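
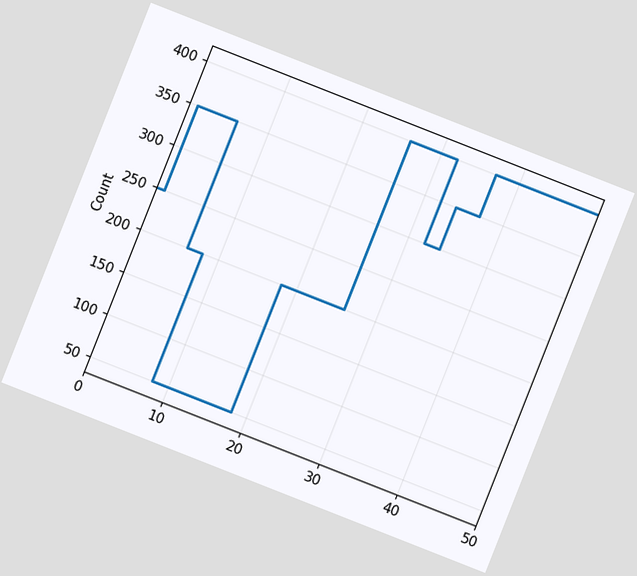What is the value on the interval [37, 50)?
400

The chart is tilted about 22° clockwise. On [37, 50) the step sits at 400.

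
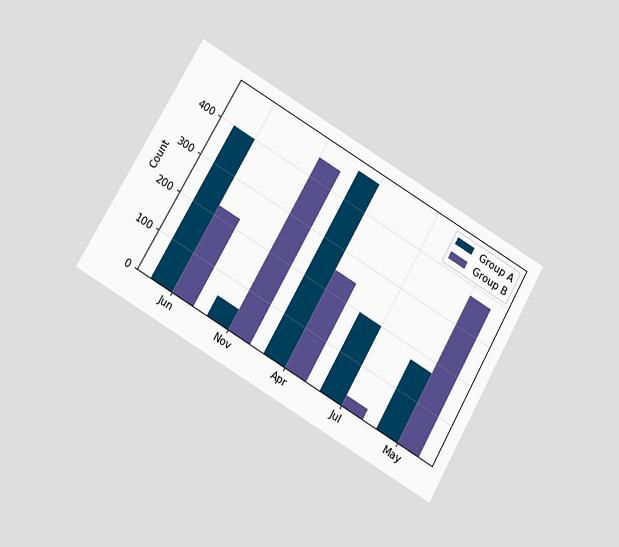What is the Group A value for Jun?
The chart is tilted about 30° clockwise and viewed slightly from below. The Group A bar at Jun reaches 400 on the y-axis.

400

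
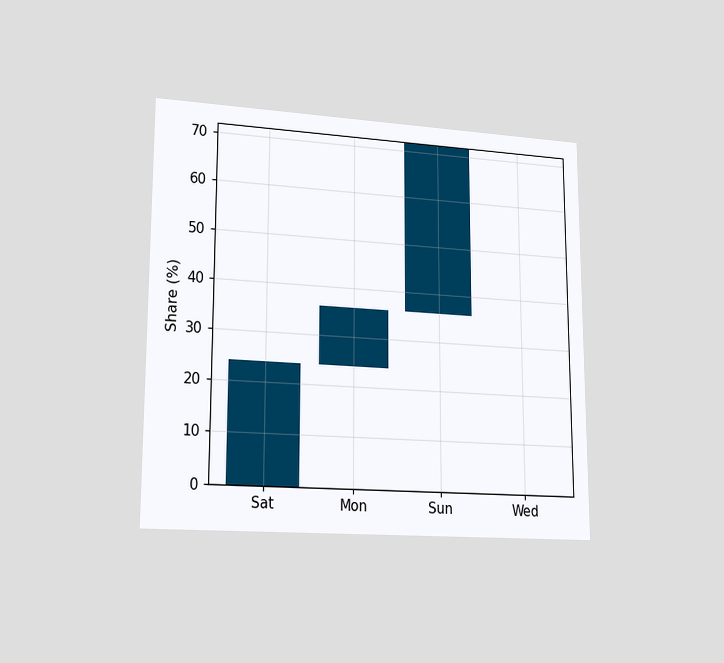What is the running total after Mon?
The chart is viewed slightly from the left. After Mon the running total reaches 36%.

36%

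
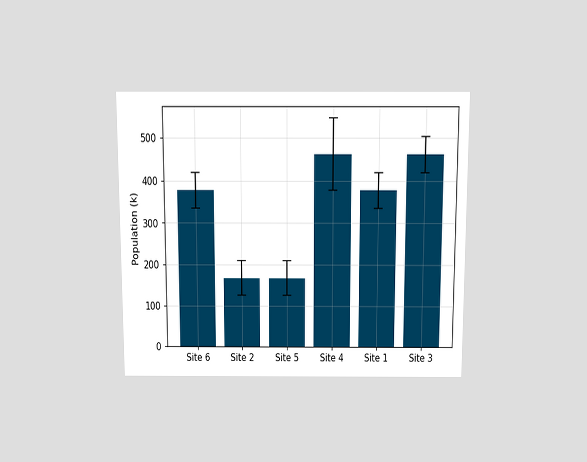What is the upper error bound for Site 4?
The chart is viewed slightly from above. The Site 4 bar's upper whisker reaches 546k.

546k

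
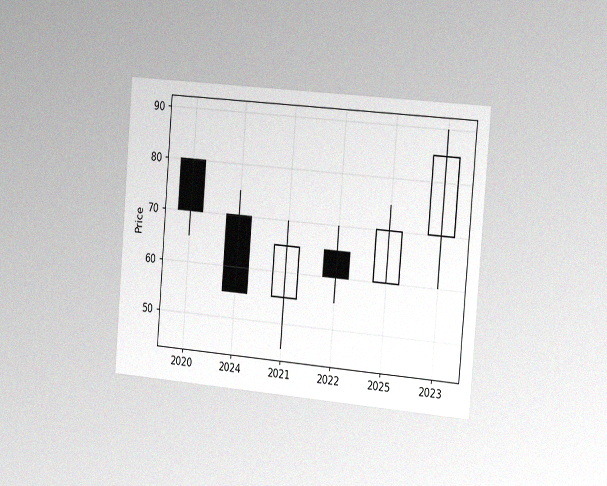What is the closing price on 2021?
65

The chart is tilted about 5° clockwise and viewed slightly from the right, with some photo noise. The 2021 candle closes at 65.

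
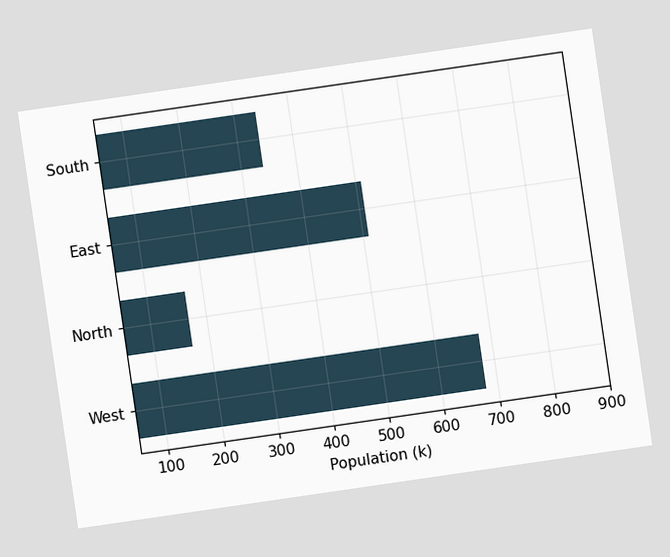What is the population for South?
340k

The chart is tilted about 8° counter-clockwise. Reading along the chart's x-axis, the South bar reaches 340k.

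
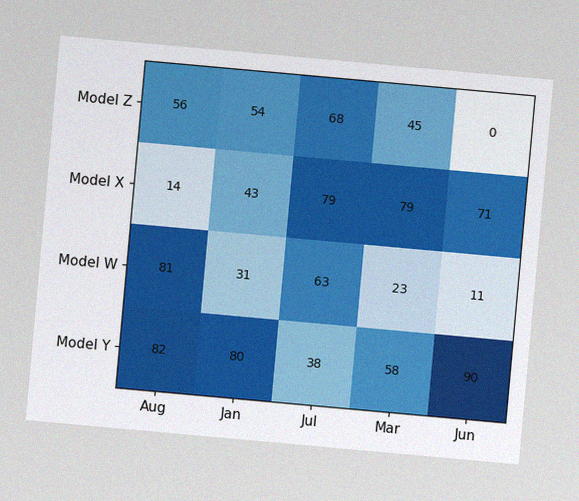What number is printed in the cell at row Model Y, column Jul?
38

The chart is tilted about 5° clockwise, with some photo noise. The (Model Y, Jul) cell reads 38.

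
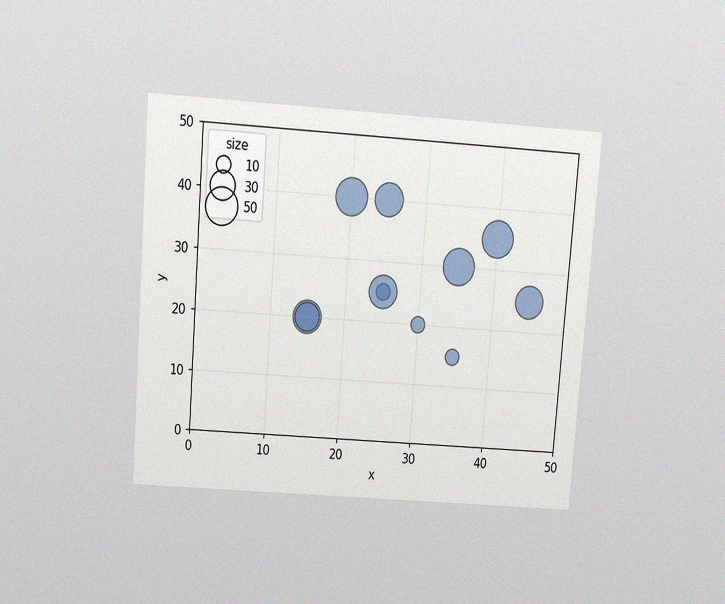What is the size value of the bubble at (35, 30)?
The chart is tilted about 4° clockwise and viewed slightly from above, with some photo noise. Matching the bubble at (35, 30) against the size legend gives 50.

50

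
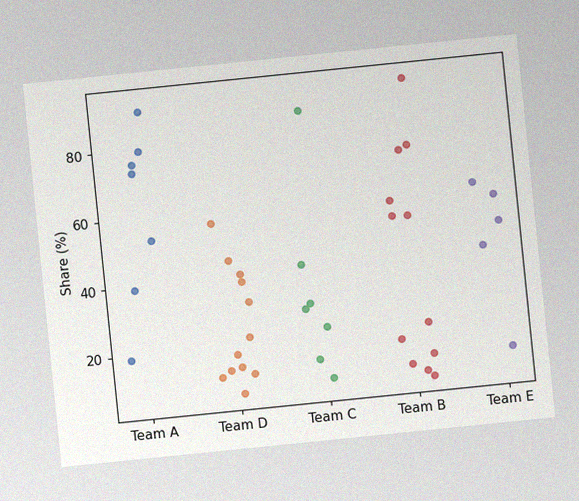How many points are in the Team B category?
The chart is tilted about 6° counter-clockwise, with some photo noise. Counting the markers in the Team B column gives 12.

12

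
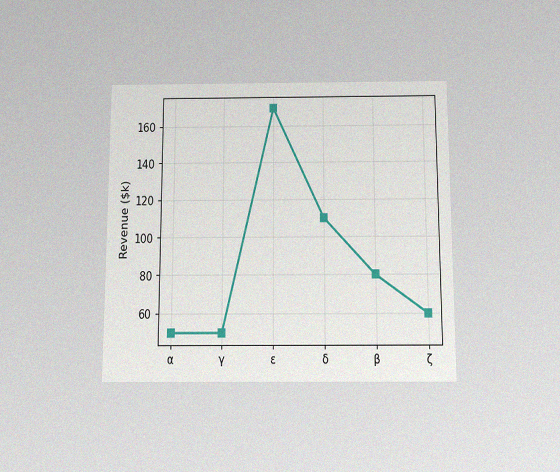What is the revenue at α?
$50k

The chart is viewed slightly from below, with some photo noise. At α, the line is at $50k.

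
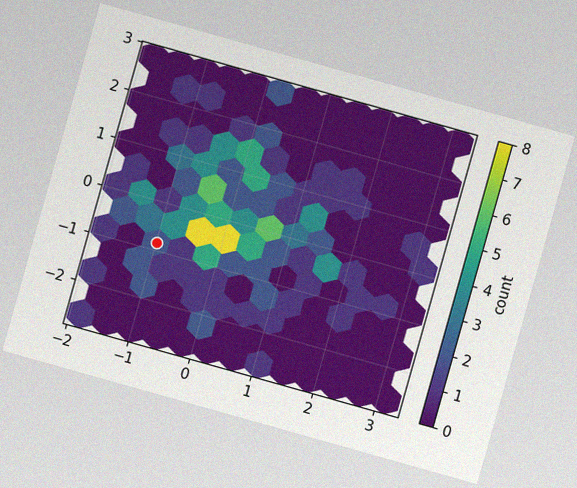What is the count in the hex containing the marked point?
The chart is tilted about 16° clockwise, with some photo noise. The marked hex reads 2 on the colorbar.

2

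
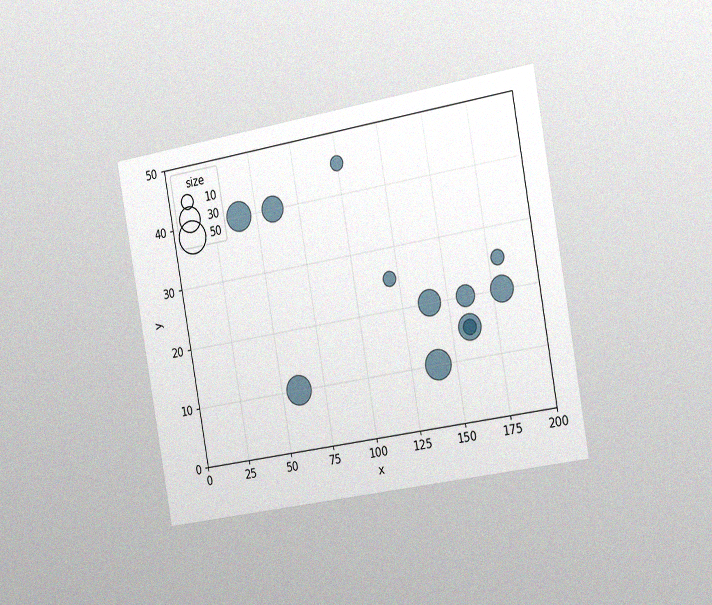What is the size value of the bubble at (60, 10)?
40

The chart is tilted about 10° counter-clockwise and viewed slightly from the right, with some photo noise. Matching the bubble at (60, 10) against the size legend gives 40.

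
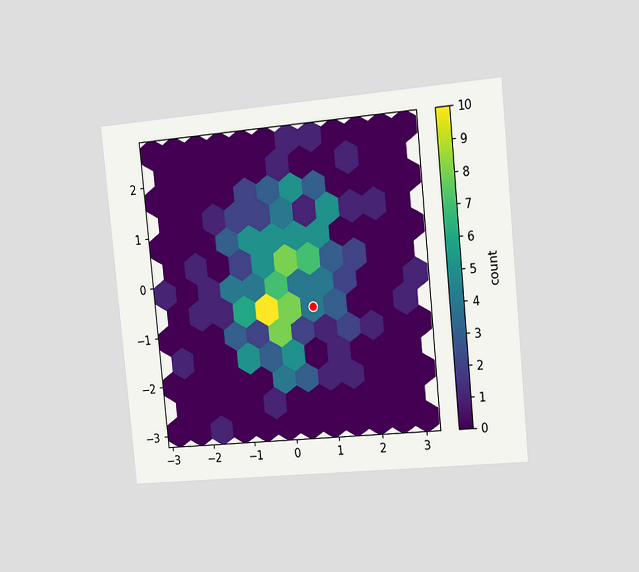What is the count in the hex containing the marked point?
4

The chart is tilted about 6° counter-clockwise and viewed slightly from the right. The marked hex reads 4 on the colorbar.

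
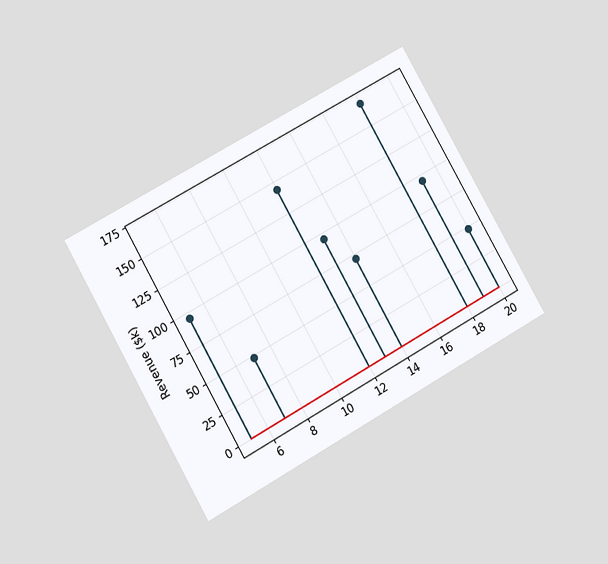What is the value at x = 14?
The chart is tilted about 30° counter-clockwise and viewed at a slight angle. The stem at x=14 reaches $72k.

$72k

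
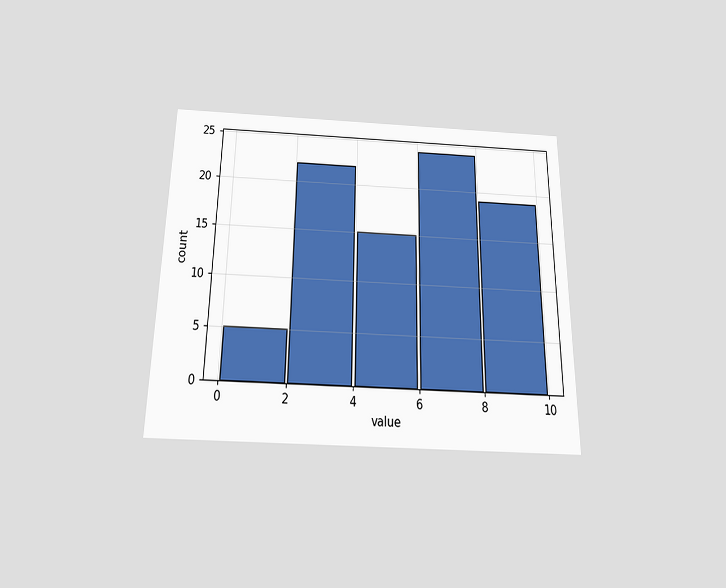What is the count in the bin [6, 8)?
The chart is viewed slightly from below. The [6, 8) bin has height 24.

24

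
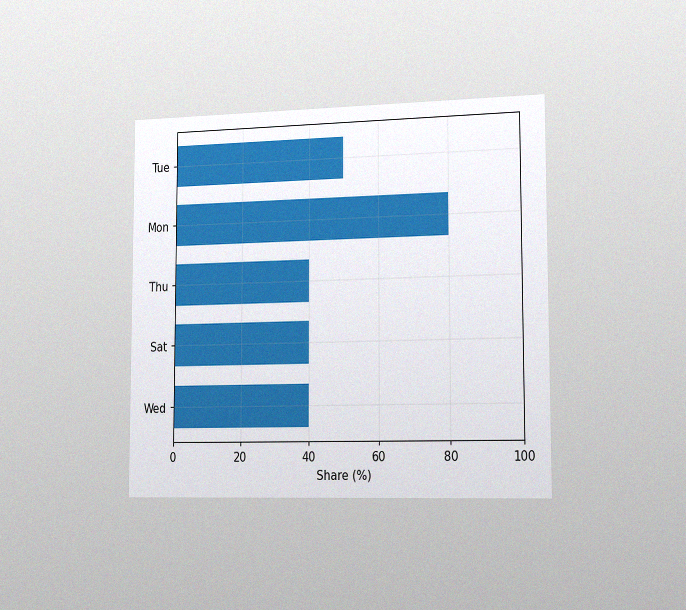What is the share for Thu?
The chart is viewed slightly from the right, with some photo noise. Reading along the chart's x-axis, the Thu bar reaches 40%.

40%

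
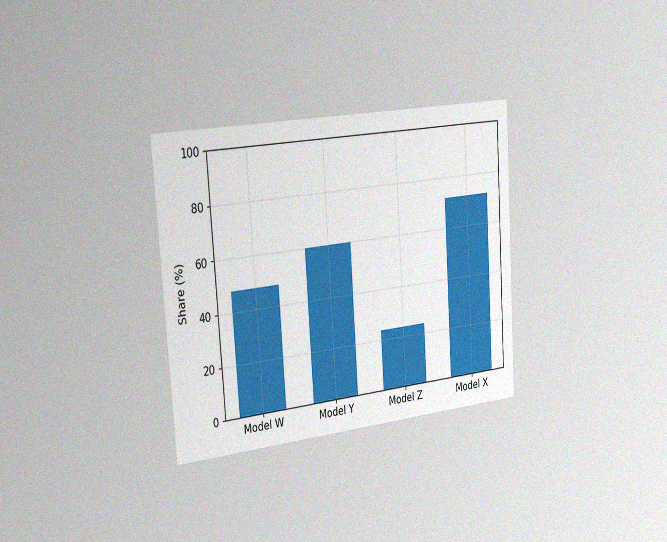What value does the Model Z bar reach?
The chart is tilted about 4° counter-clockwise and viewed slightly from the left, with some photo noise. Reading along the chart's y-axis, the Model Z bar reaches 24%.

24%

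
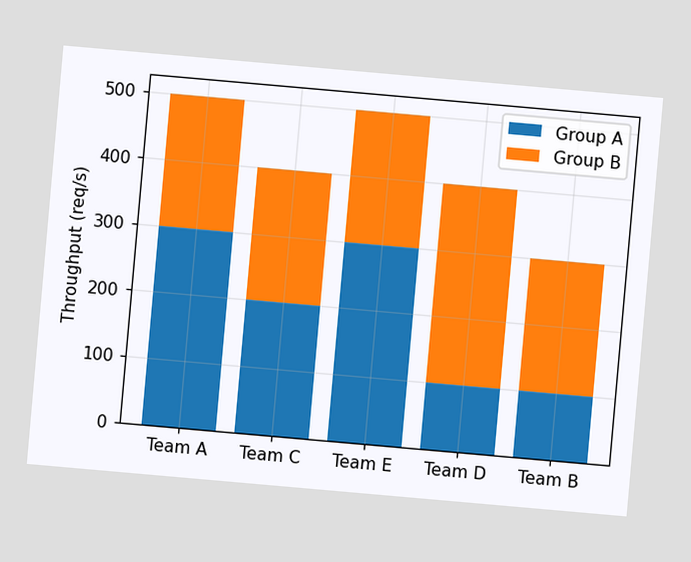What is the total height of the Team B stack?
300req/s

The chart is tilted about 5° clockwise. The Team B stack's top reaches 300req/s on the y-axis.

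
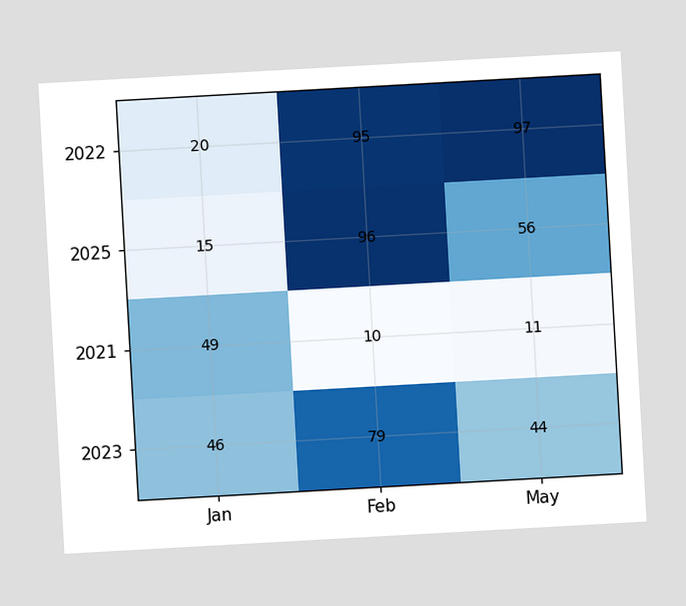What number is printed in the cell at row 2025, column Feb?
The chart is tilted about 3° counter-clockwise. The (2025, Feb) cell reads 96.

96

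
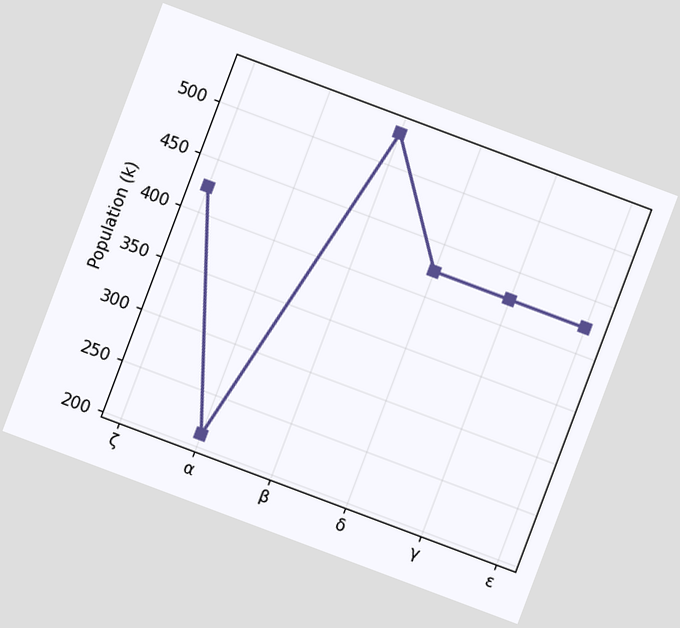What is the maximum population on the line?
530k

The chart is tilted about 21° clockwise. The highest point is at β, and reading across to the y-axis gives 530k.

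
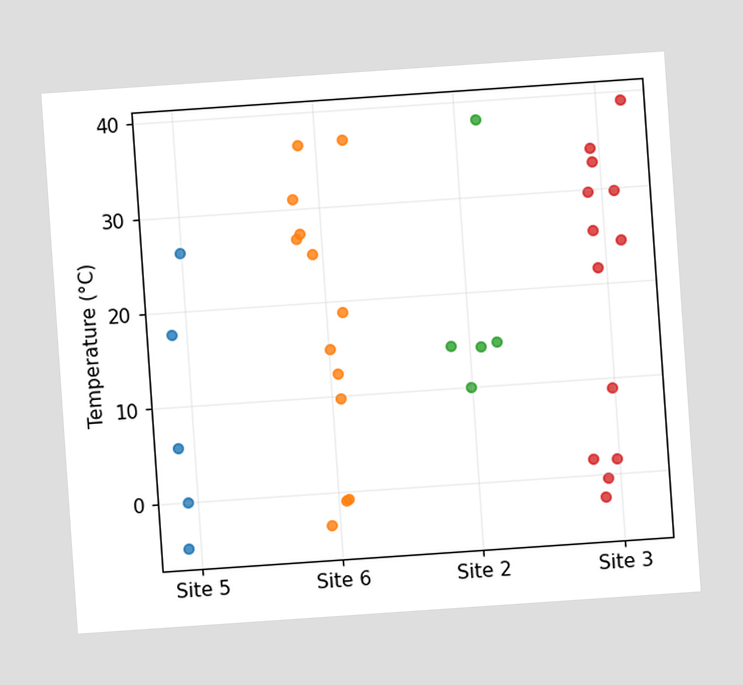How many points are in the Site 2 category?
5

The chart is tilted about 4° counter-clockwise. Counting the markers in the Site 2 column gives 5.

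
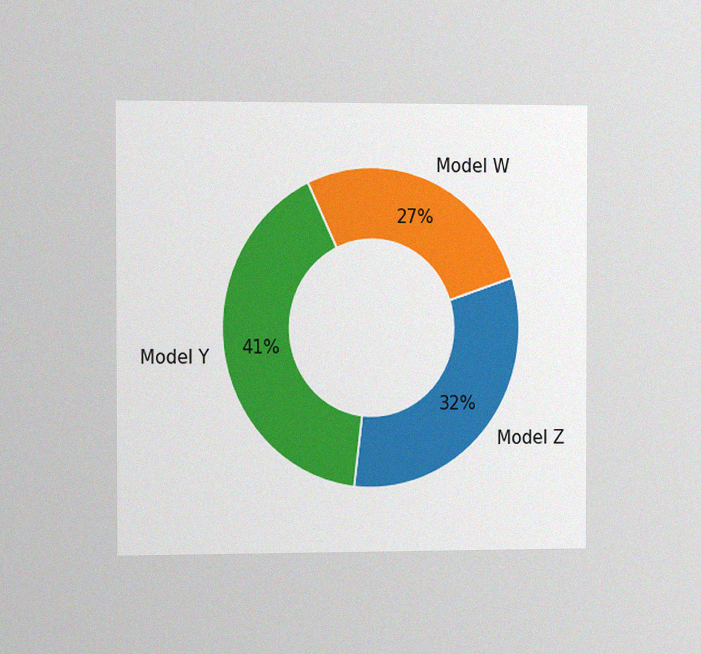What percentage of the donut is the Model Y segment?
The chart is viewed slightly from the left, with some photo noise. The Model Y segment takes up 41% of the ring.

41%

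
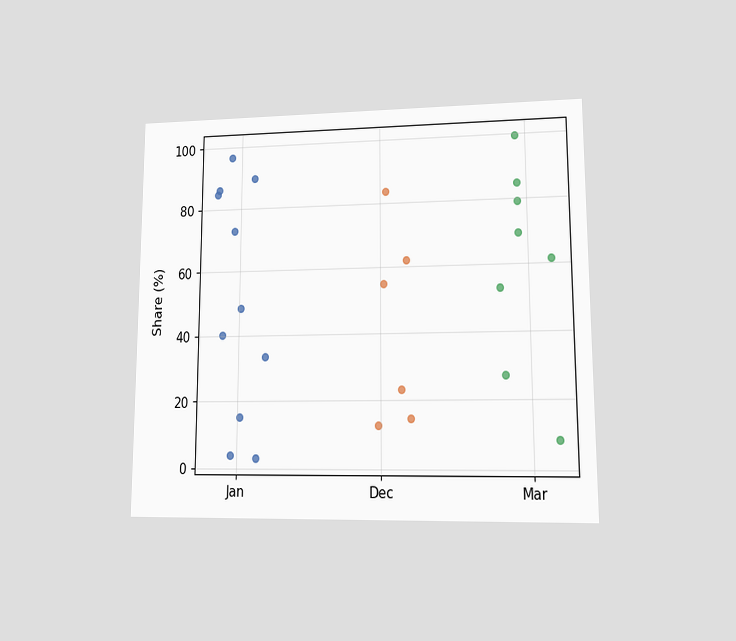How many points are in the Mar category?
8

The chart is viewed at a slight angle. Counting the markers in the Mar column gives 8.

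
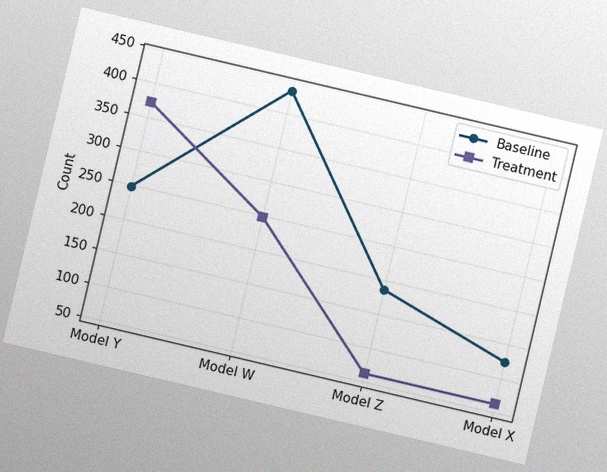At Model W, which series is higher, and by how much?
Baseline, by 186

The chart is tilted about 13° clockwise, with some photo noise. At Model W, Baseline sits above the other line by 186.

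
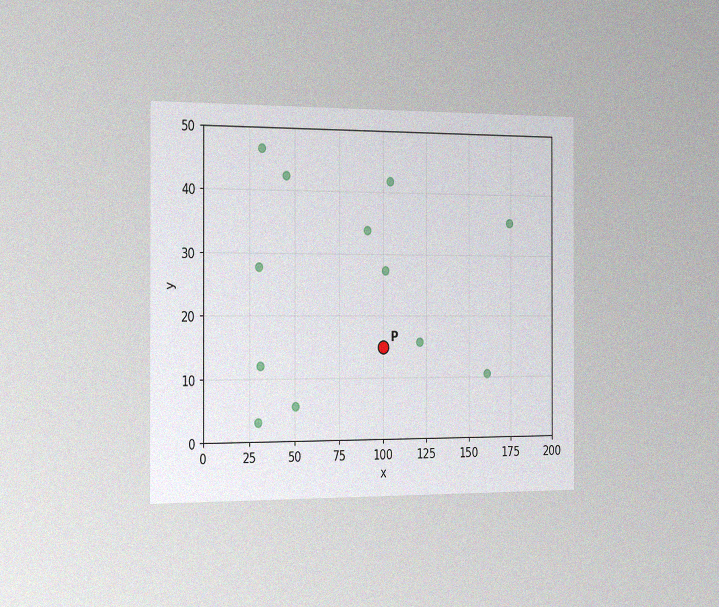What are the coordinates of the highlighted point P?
(100, 15)

The chart is viewed slightly from the left, with some photo noise. Following the gridlines from P to each axis, P sits at (100, 15).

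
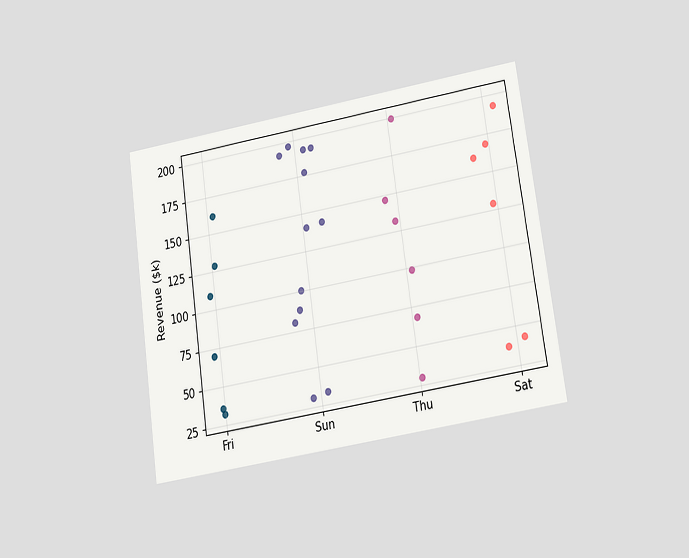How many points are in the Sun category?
The chart is tilted about 8° counter-clockwise and viewed slightly from below. Counting the markers in the Sun column gives 12.

12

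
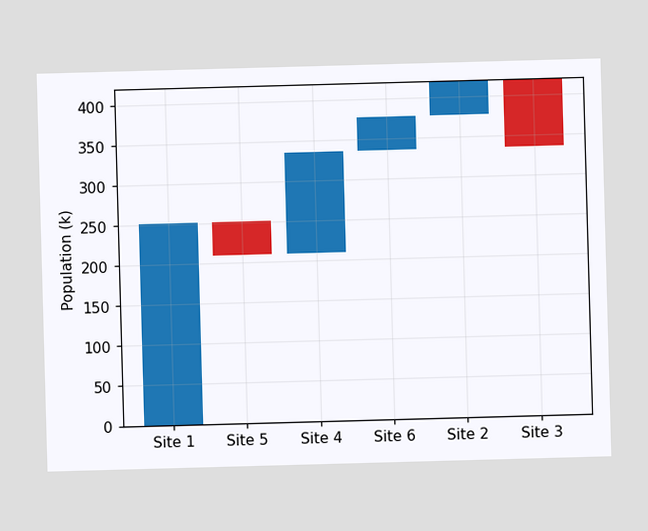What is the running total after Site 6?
378k

After Site 6 the running total reaches 378k.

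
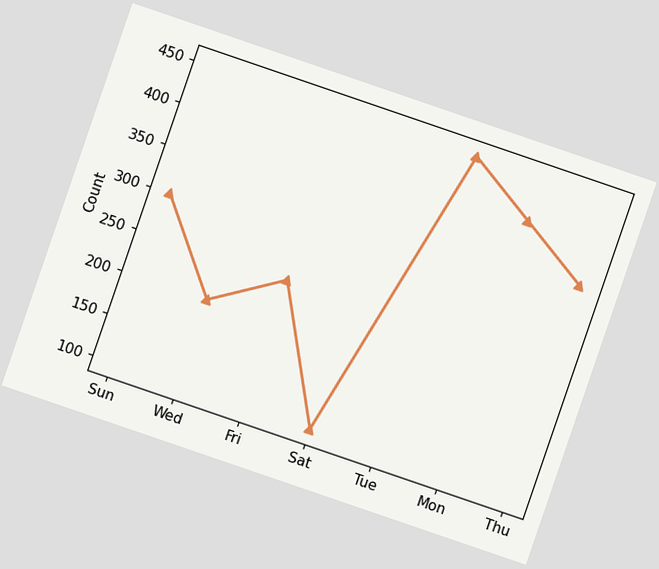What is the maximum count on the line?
450

The chart is tilted about 19° clockwise. The highest point is at Tue, and reading across to the y-axis gives 450.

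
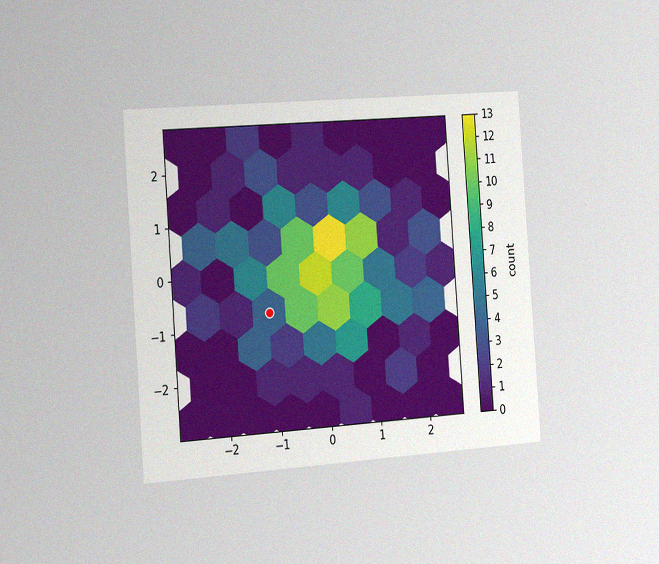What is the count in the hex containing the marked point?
4

The chart is tilted about 4° counter-clockwise and viewed slightly from the left, with some photo noise. The marked hex reads 4 on the colorbar.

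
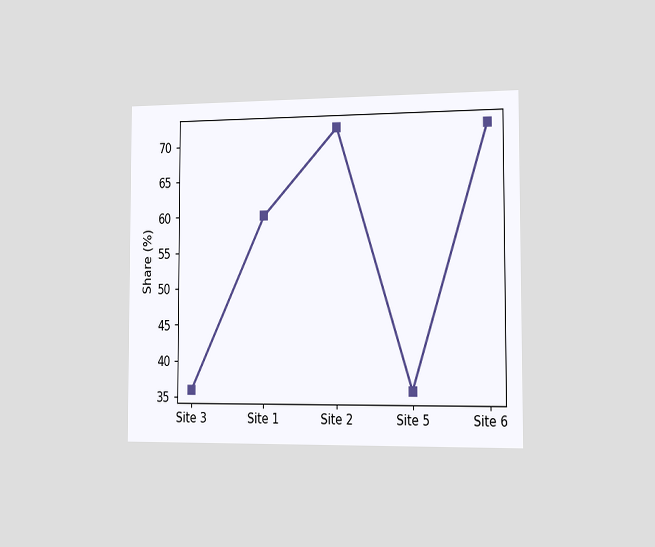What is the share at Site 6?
72%

The chart is viewed slightly from the right. At Site 6, the line is at 72%.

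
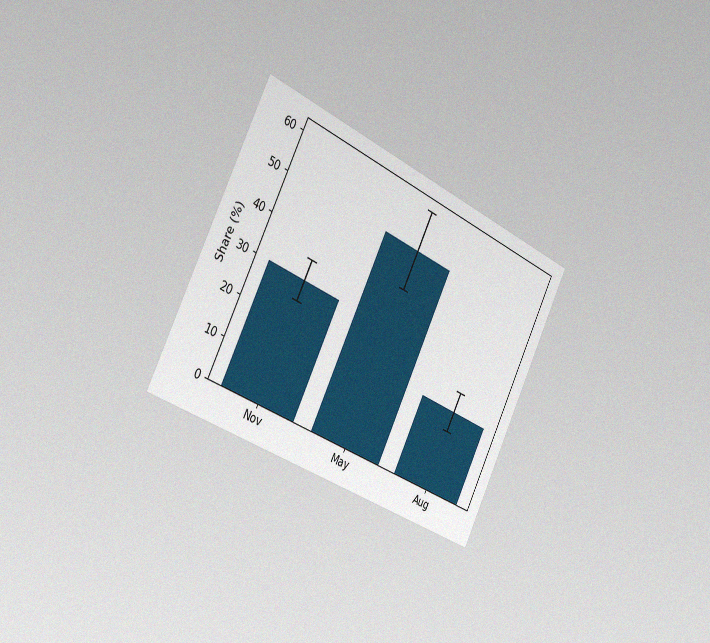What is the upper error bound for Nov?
The chart is tilted about 26° clockwise and viewed slightly from the left, with some photo noise. The Nov bar's upper whisker reaches 35%.

35%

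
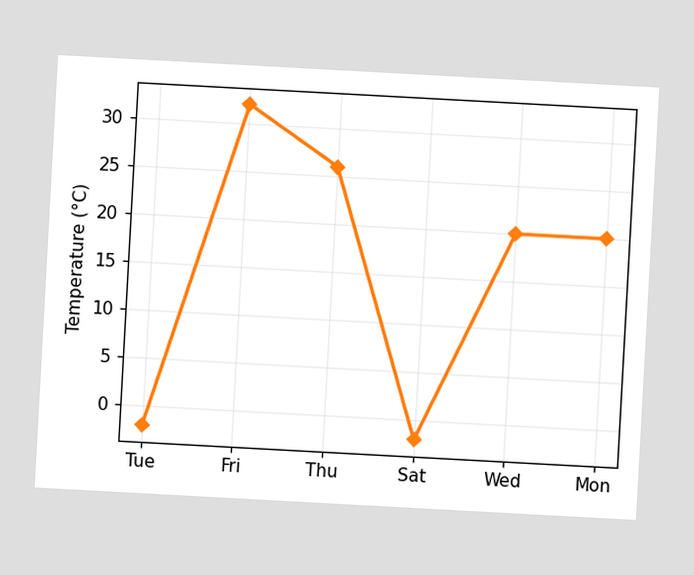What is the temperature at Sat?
The chart is tilted about 3° clockwise. At Sat, the line is at -2°C.

-2°C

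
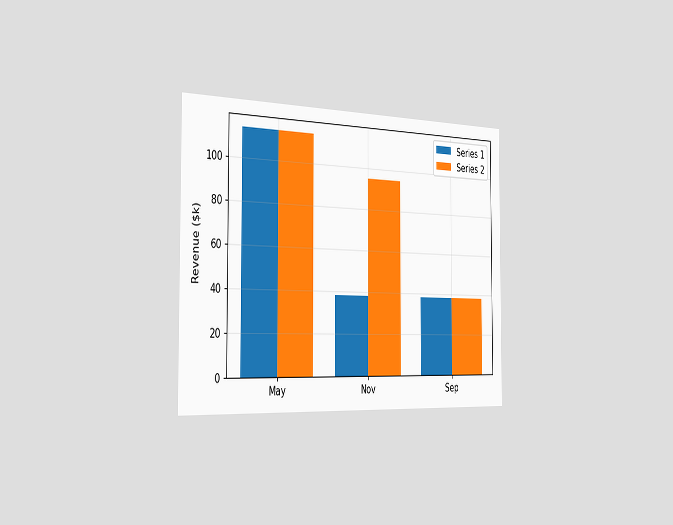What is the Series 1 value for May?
$114k

The chart is viewed slightly from the left. The Series 1 bar at May reaches $114k on the y-axis.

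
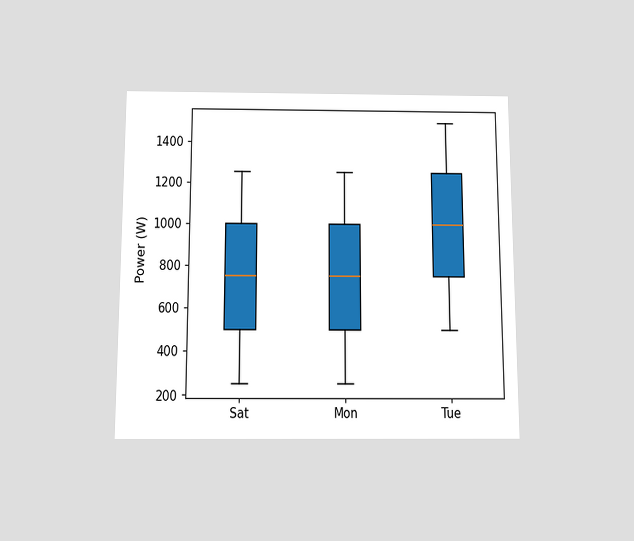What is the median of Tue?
The chart is viewed slightly from below. The median line in the Tue box sits at 1000W.

1000W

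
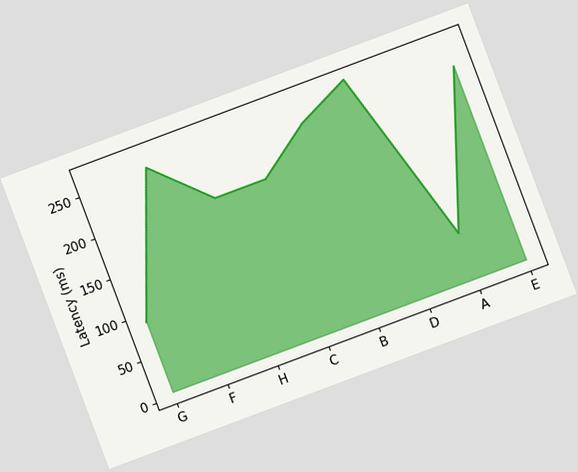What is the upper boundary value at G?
90ms

The chart is tilted about 21° counter-clockwise. At G the upper boundary is at 90ms.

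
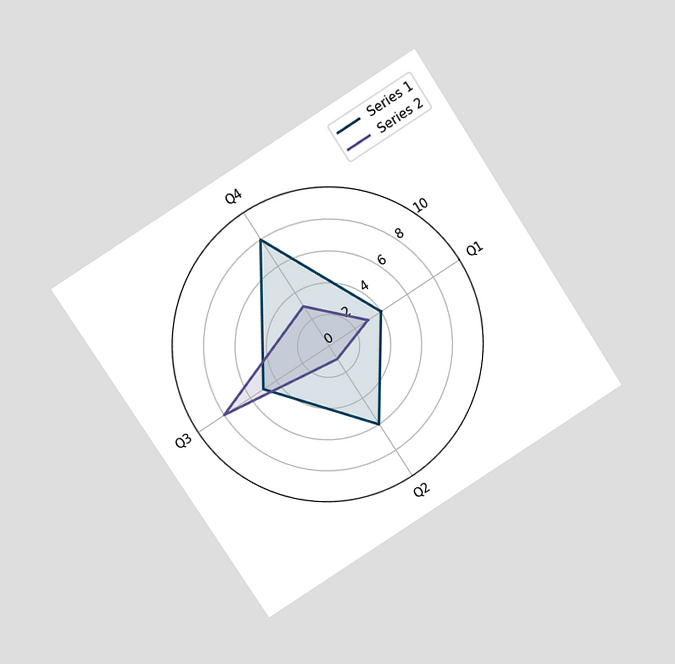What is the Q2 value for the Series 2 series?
1

The chart is tilted about 33° counter-clockwise and viewed slightly from above. On the Q2 axis, Series 2 reaches 1.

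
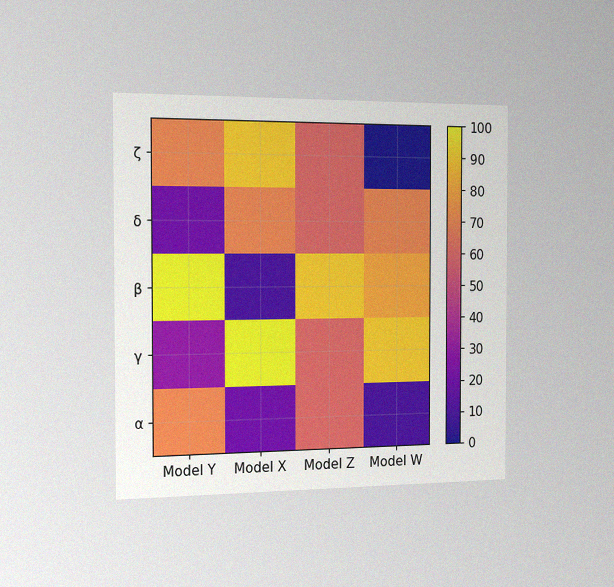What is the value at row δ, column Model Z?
The chart is viewed slightly from the left, with some photo noise. Matching cell (δ, Model Z) against the colorbar gives 60.

60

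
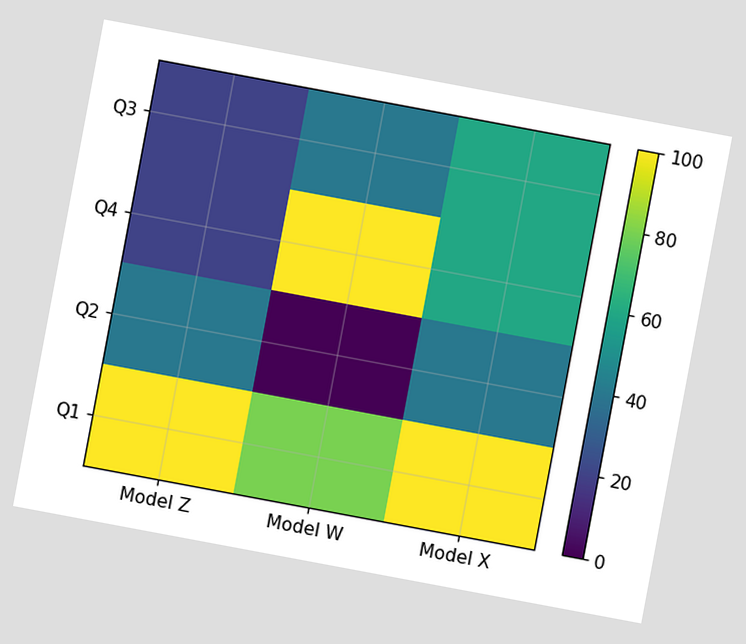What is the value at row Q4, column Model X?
The chart is tilted about 11° clockwise. Matching cell (Q4, Model X) against the colorbar gives 60.

60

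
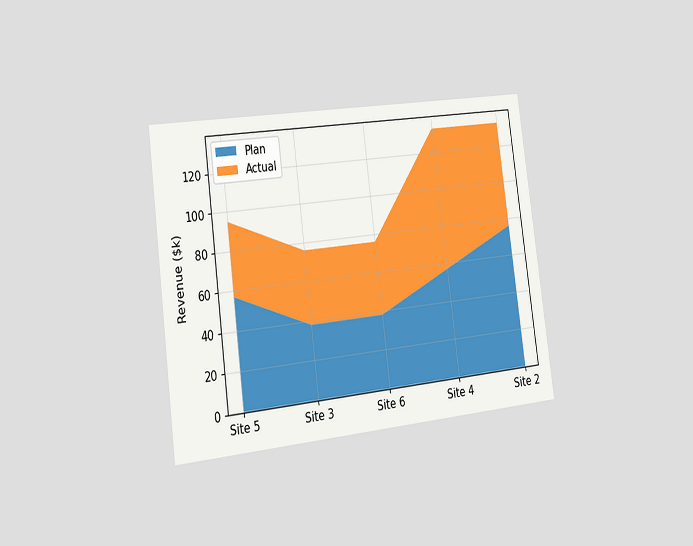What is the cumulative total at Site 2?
$133k

The chart is tilted about 7° counter-clockwise and viewed slightly from the left. The stacked total at Site 2 reaches $133k.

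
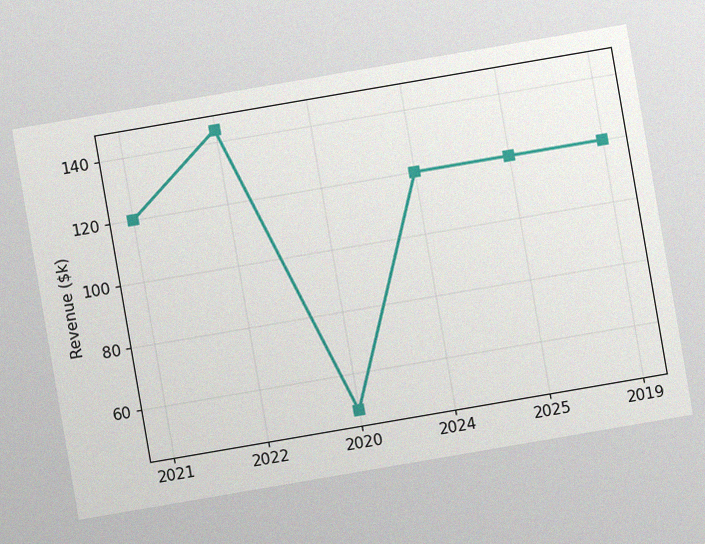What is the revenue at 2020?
$48k

The chart is tilted about 10° counter-clockwise, with some photo noise. At 2020, the line is at $48k.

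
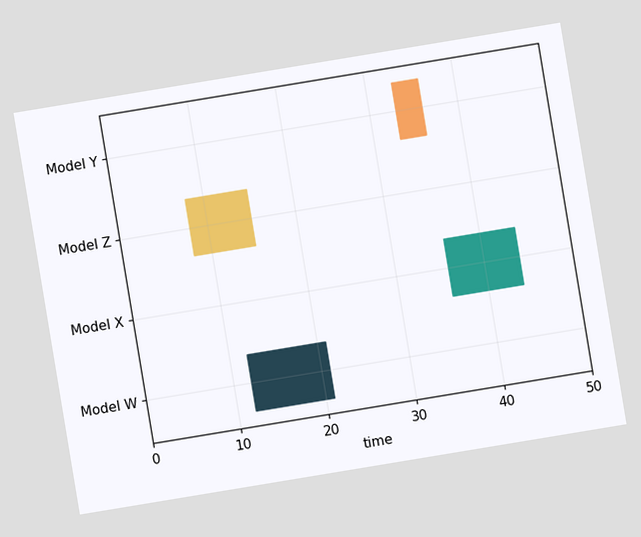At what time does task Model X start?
The chart is tilted about 9° counter-clockwise. The Model X bar begins at t=36.

36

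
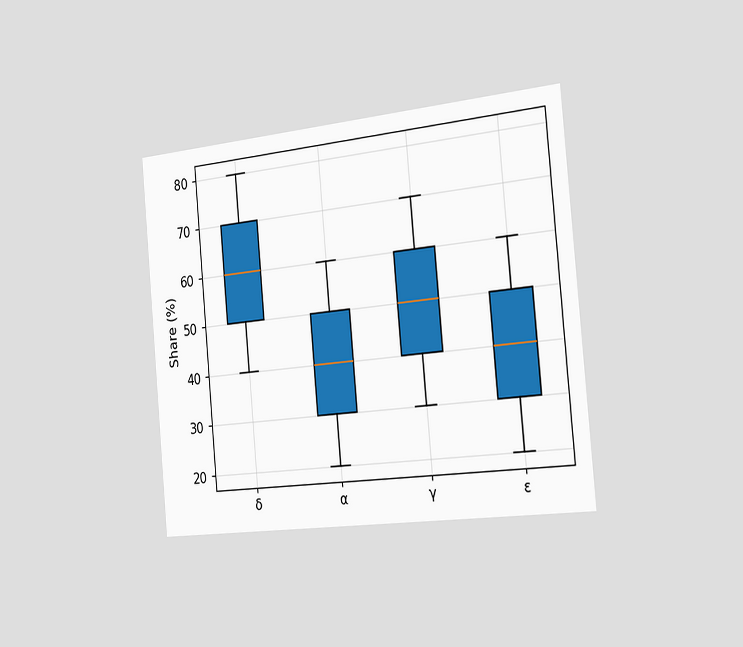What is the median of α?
The chart is tilted about 5° counter-clockwise and viewed slightly from the right. The median line in the α box sits at 40%.

40%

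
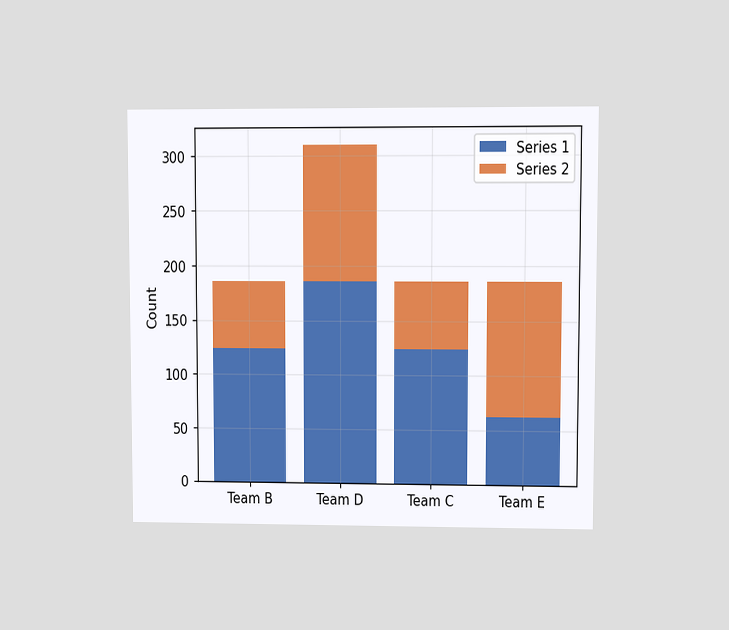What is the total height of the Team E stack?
The chart is viewed at a slight angle. The Team E stack's top reaches 186 on the y-axis.

186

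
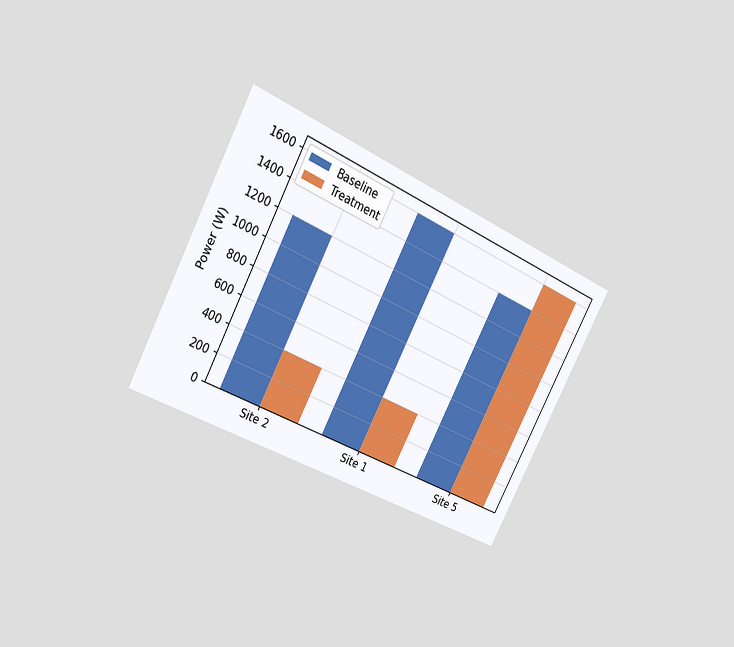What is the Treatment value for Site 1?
400W

The chart is tilted about 28° clockwise and viewed slightly from the left. The Treatment bar at Site 1 reaches 400W on the y-axis.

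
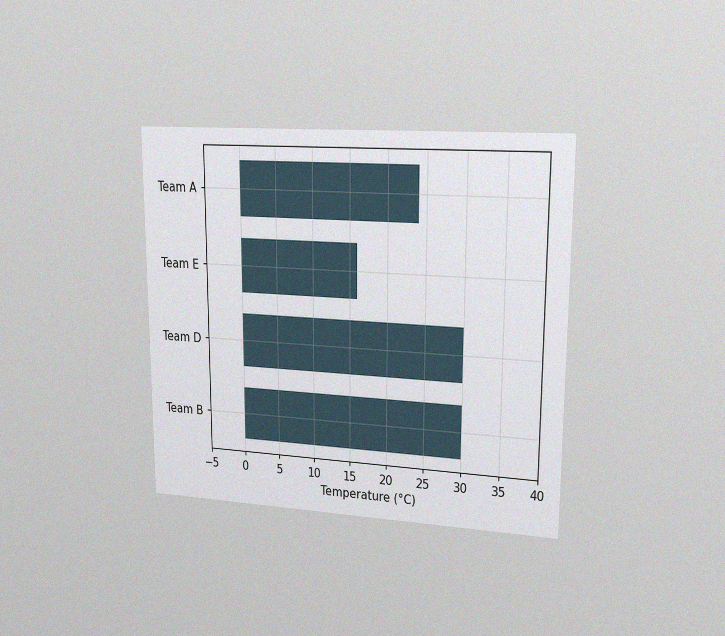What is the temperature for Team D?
The chart is viewed slightly from the right, with some photo noise. Reading along the chart's x-axis, the Team D bar reaches 30°C.

30°C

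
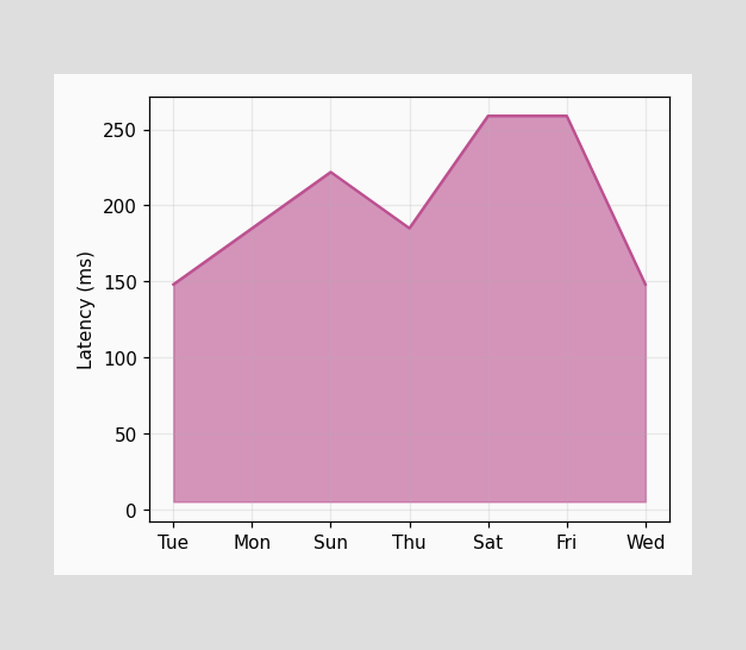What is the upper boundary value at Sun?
222ms

At Sun the upper boundary is at 222ms.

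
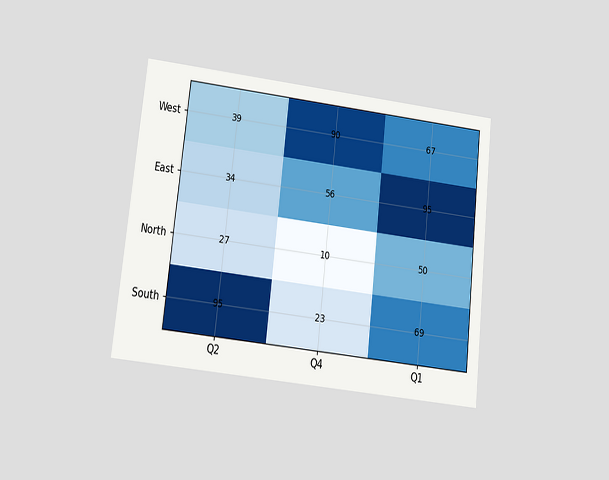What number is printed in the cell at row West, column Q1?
67

The chart is tilted about 6° clockwise and viewed at a slight angle. The (West, Q1) cell reads 67.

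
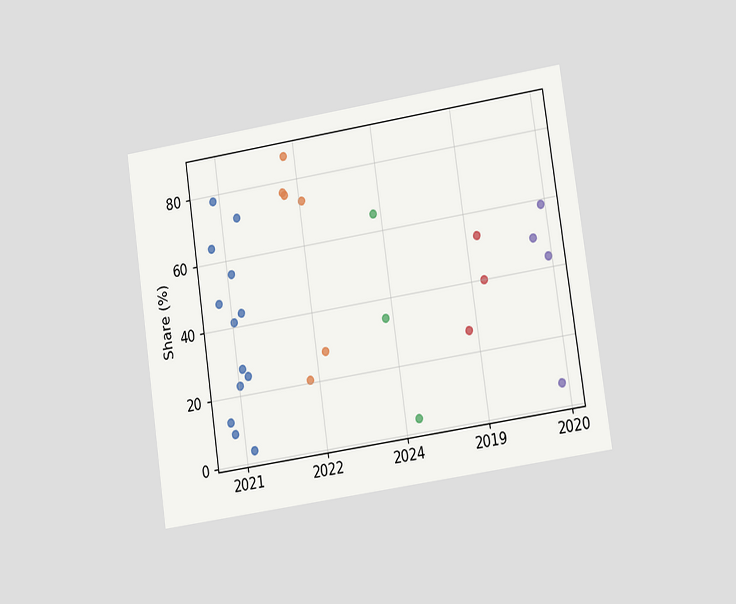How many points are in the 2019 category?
3

The chart is tilted about 8° counter-clockwise and viewed at a slight angle. Counting the markers in the 2019 column gives 3.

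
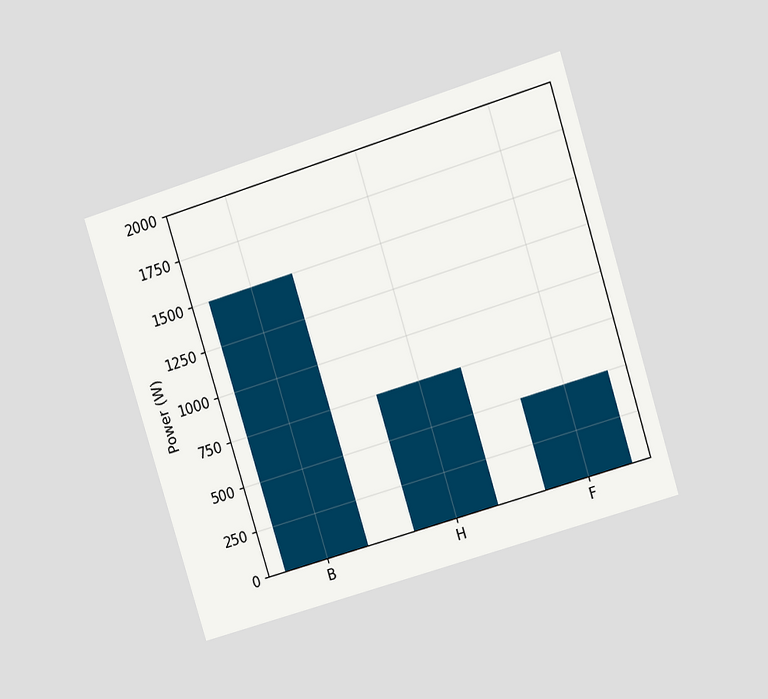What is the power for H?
The chart is tilted about 17° counter-clockwise and viewed at a slight angle. Reading along the chart's y-axis, the H bar reaches 750W.

750W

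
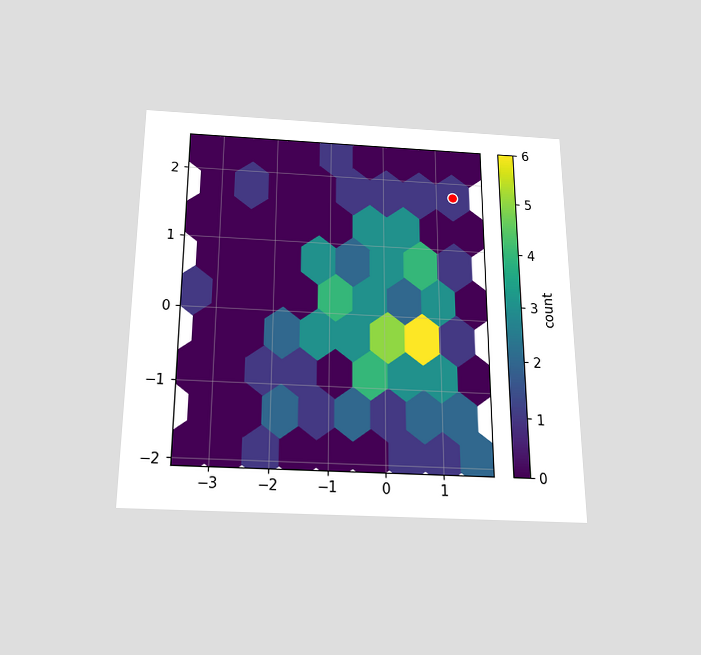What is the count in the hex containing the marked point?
1

The chart is viewed slightly from below. The marked hex reads 1 on the colorbar.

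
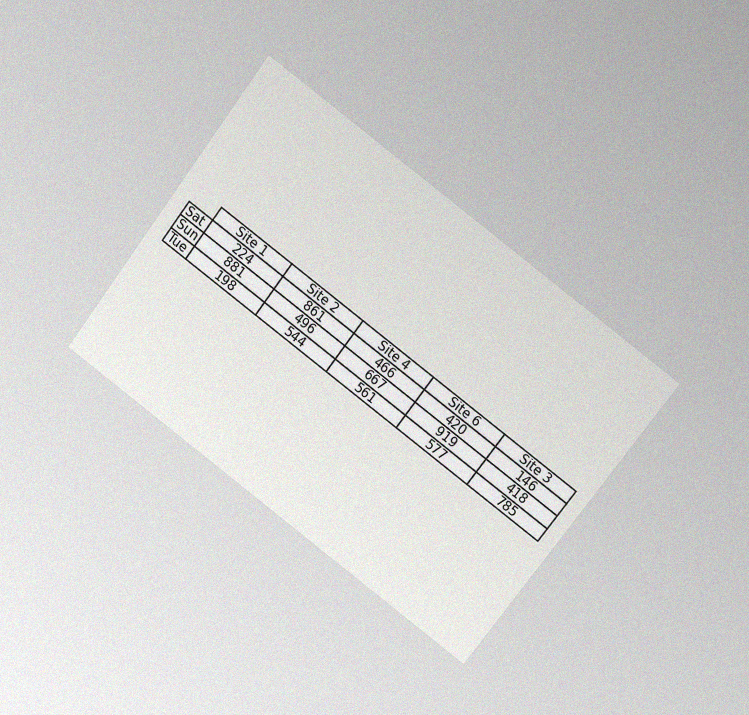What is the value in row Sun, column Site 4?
667

The chart is tilted about 37° clockwise and viewed at a slight angle, with some photo noise. The (Sun, Site 4) cell reads 667.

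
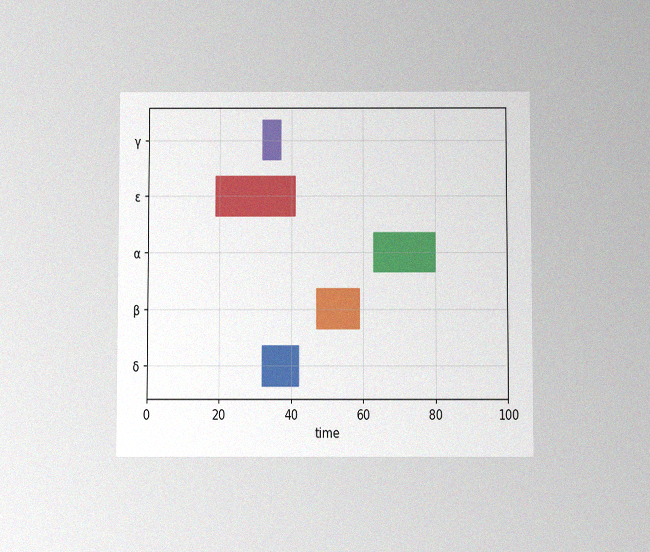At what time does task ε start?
19

The chart is viewed slightly from below, with some photo noise. The ε bar begins at t=19.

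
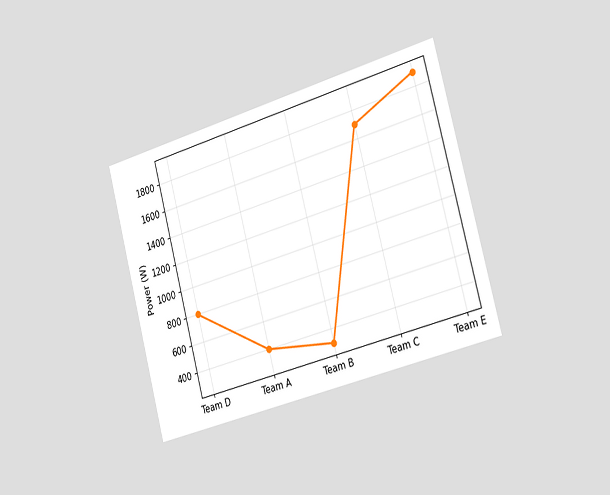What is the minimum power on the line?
300W

The chart is tilted about 15° counter-clockwise and viewed slightly from the right. The lowest point is at Team B, and reading across to the y-axis gives 300W.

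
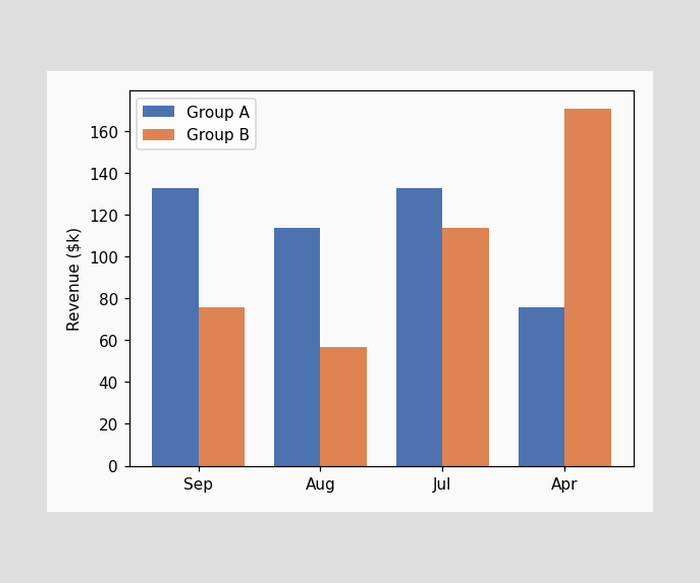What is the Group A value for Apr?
$76k

The Group A bar at Apr reaches $76k on the y-axis.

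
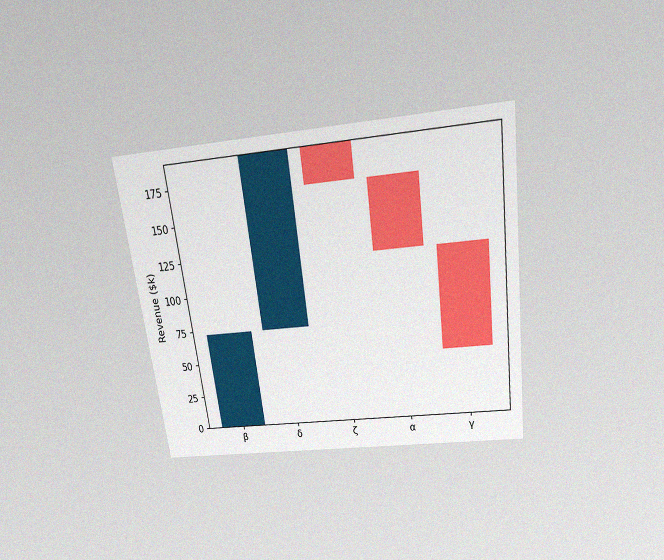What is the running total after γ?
The chart is tilted about 7° counter-clockwise and viewed slightly from above, with some photo noise. After γ the running total reaches $48k.

$48k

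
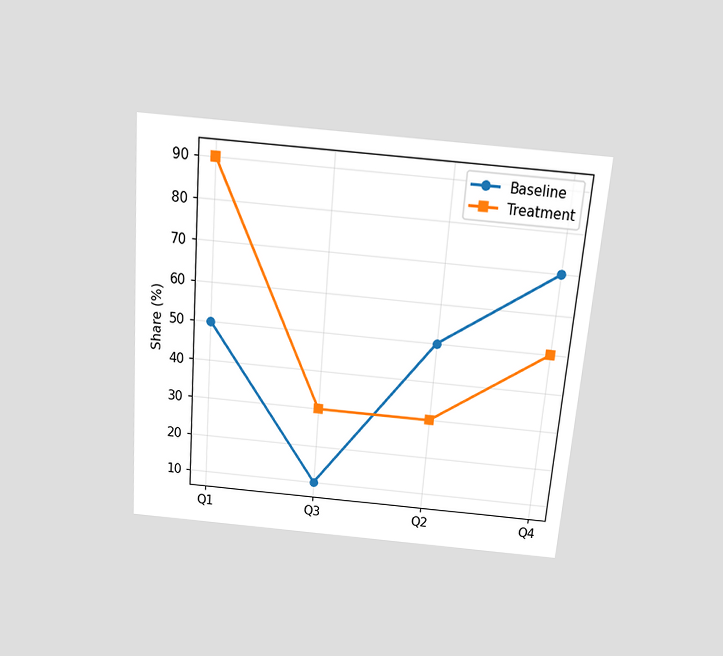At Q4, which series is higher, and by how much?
Baseline, by 20%

The chart is tilted about 5° clockwise and viewed slightly from above. At Q4, Baseline sits above the other line by 20%.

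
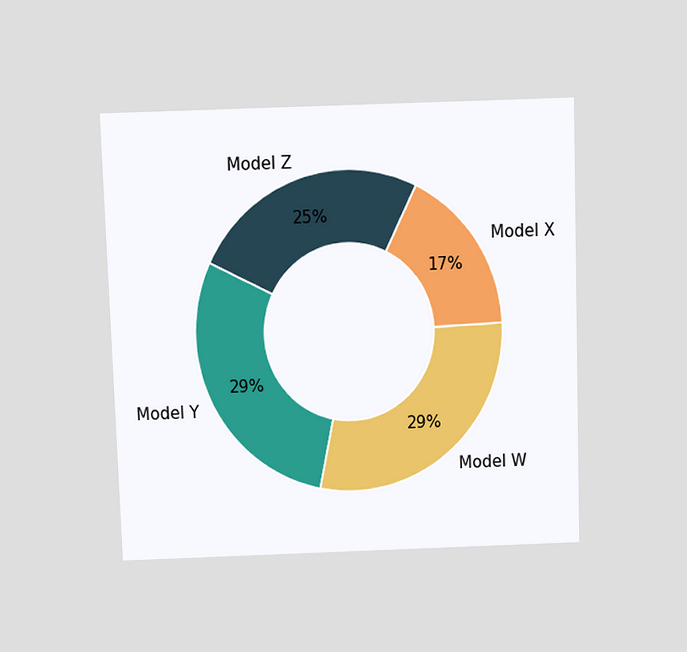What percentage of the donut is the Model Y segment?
29%

The chart is viewed slightly from above. The Model Y segment takes up 29% of the ring.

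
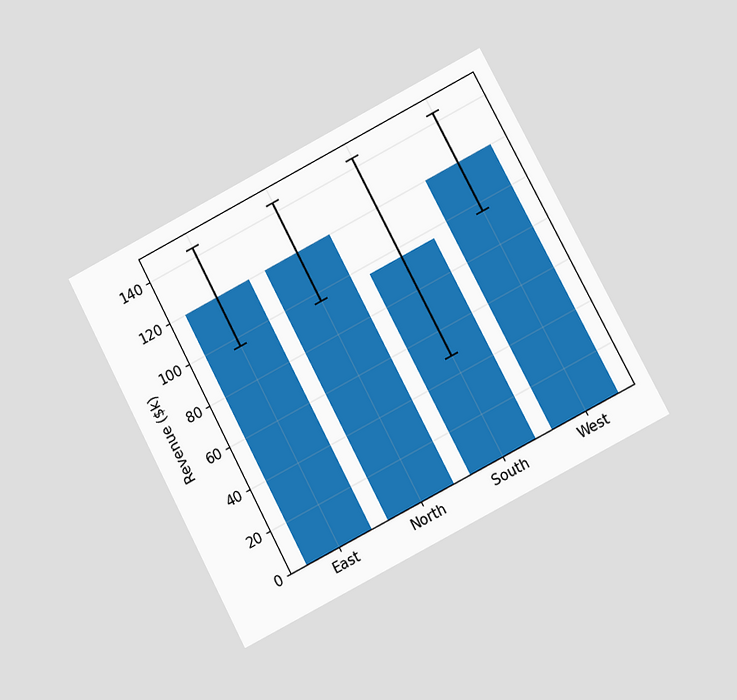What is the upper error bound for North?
$144k

The chart is tilted about 28° counter-clockwise and viewed at a slight angle. The North bar's upper whisker reaches $144k.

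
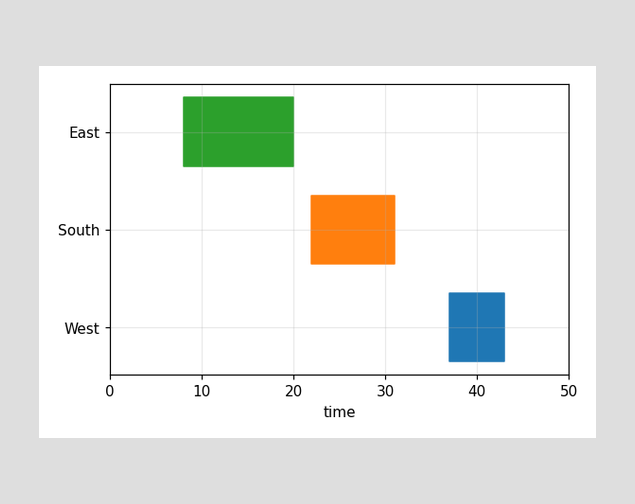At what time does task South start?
22

The South bar begins at t=22.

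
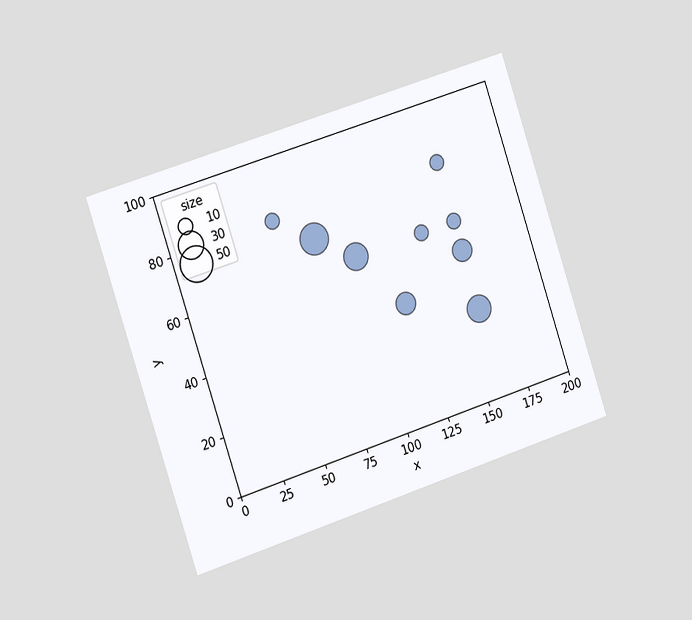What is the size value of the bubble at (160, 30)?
30

The chart is tilted about 18° counter-clockwise and viewed slightly from the left. Matching the bubble at (160, 30) against the size legend gives 30.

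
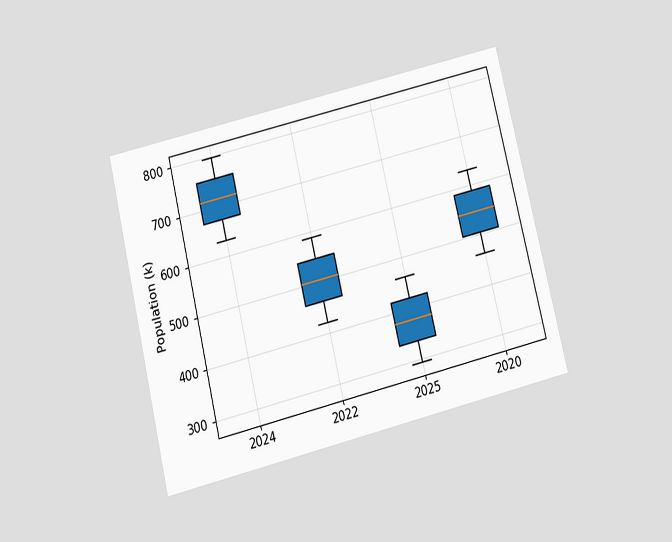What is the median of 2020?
The chart is tilted about 14° counter-clockwise and viewed slightly from below. The median line in the 2020 box sits at 546k.

546k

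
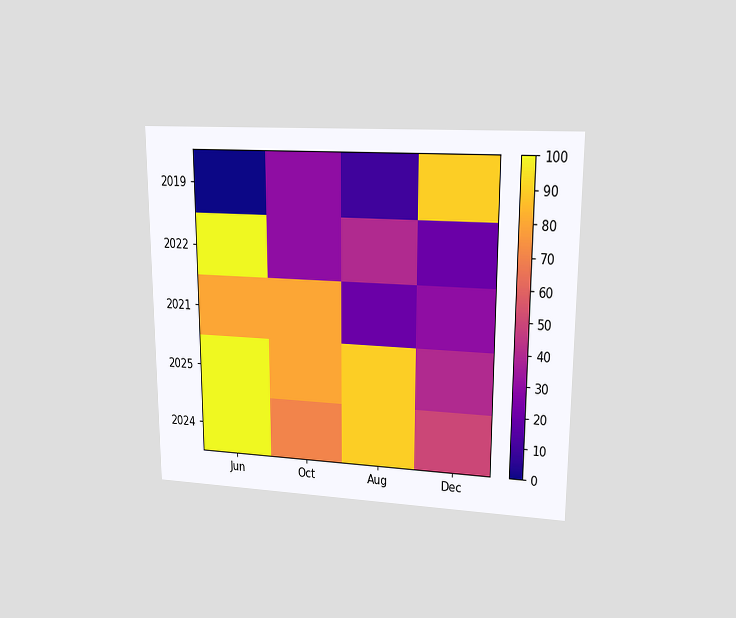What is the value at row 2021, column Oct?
80

The chart is viewed at a slight angle. Matching cell (2021, Oct) against the colorbar gives 80.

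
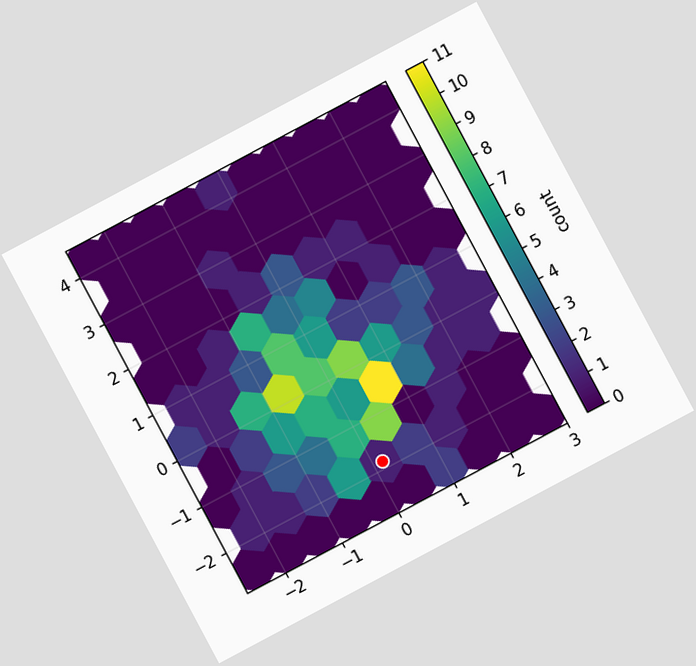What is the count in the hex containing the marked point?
1

The chart is tilted about 28° counter-clockwise. The marked hex reads 1 on the colorbar.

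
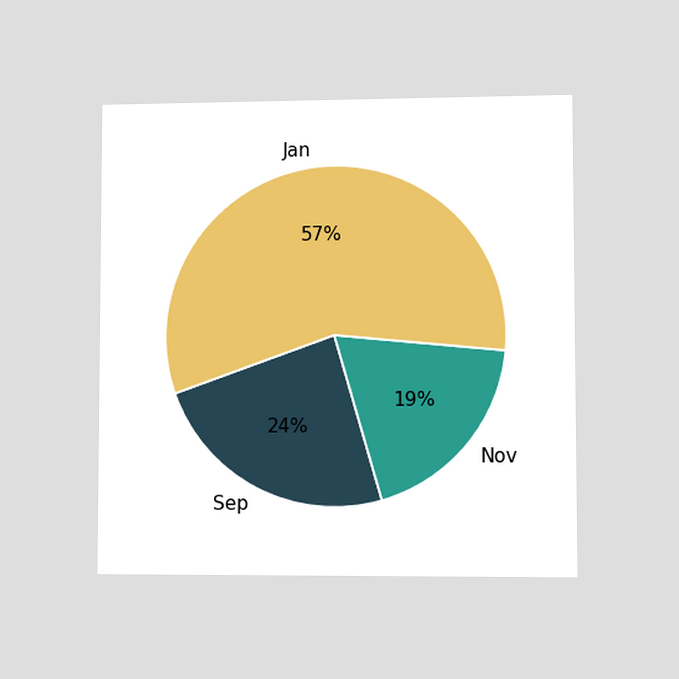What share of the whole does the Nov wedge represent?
19%

The chart is viewed at a slight angle. The Nov slice takes up 19% of the pie.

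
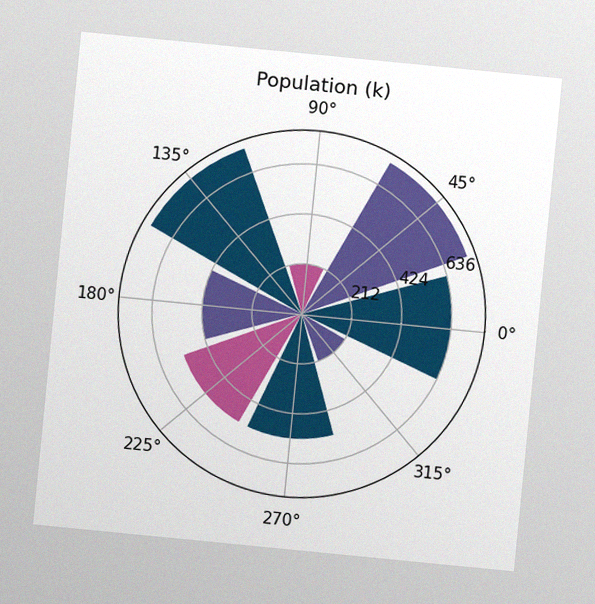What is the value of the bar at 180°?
The chart is tilted about 6° clockwise, with some photo noise. The bar at 180° reaches 424k on the radial axis.

424k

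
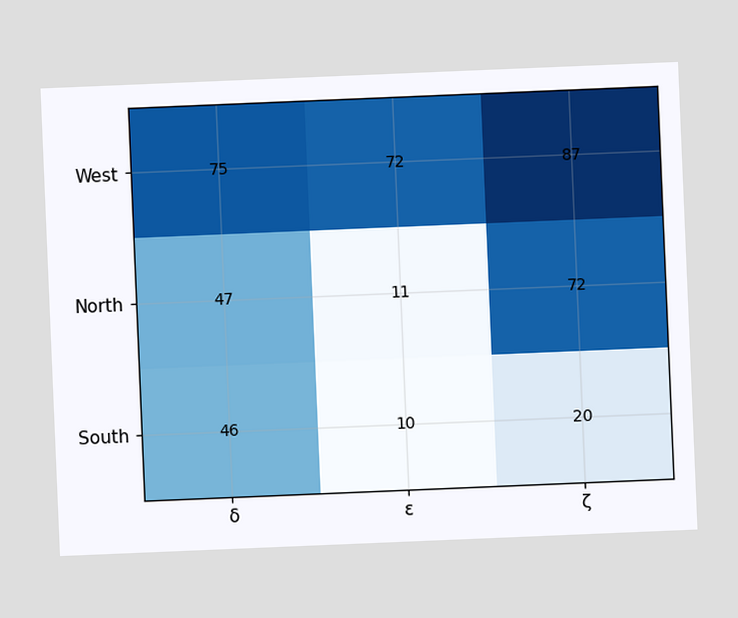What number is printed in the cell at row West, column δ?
The chart is tilted about 2° counter-clockwise. The (West, δ) cell reads 75.

75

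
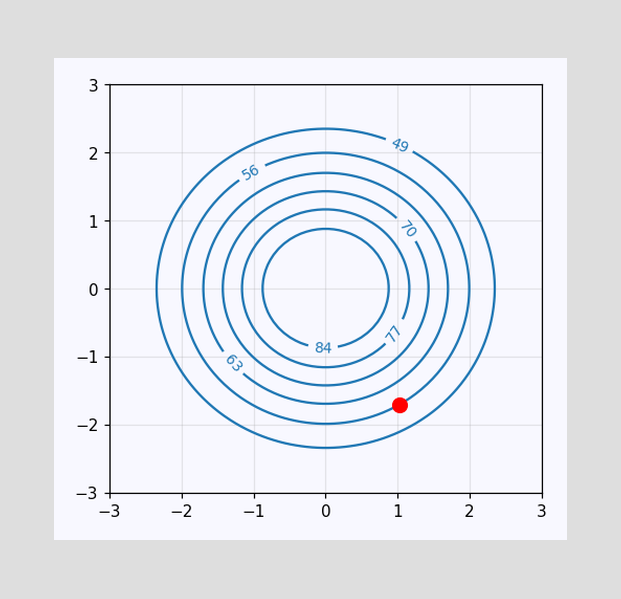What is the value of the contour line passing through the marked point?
The marked point sits on the contour labelled 56.

56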